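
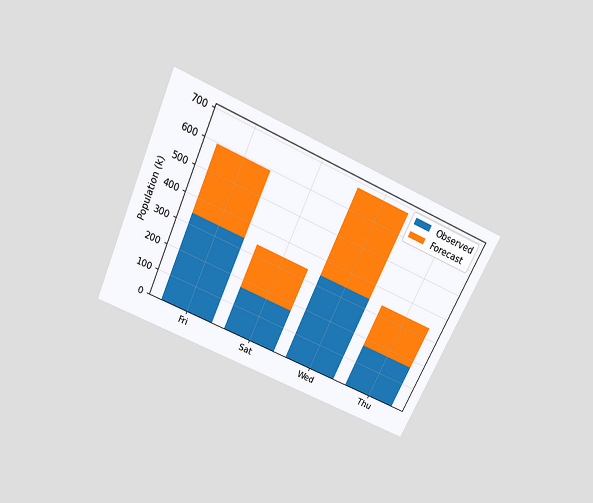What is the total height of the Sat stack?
340k

The chart is tilted about 24° clockwise and viewed slightly from above. The Sat stack's top reaches 340k on the y-axis.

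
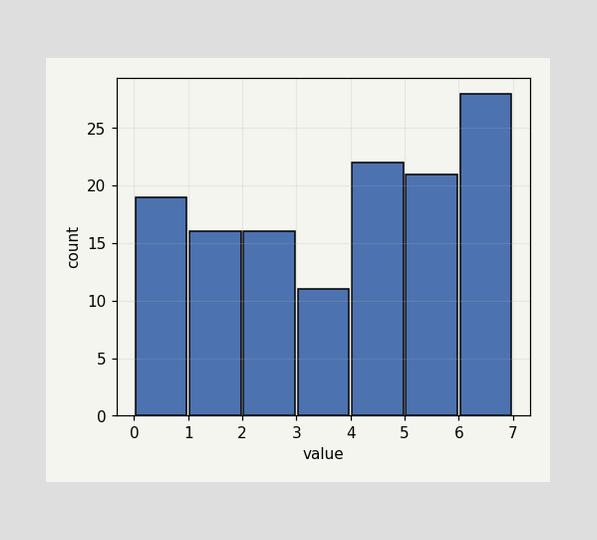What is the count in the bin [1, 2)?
16

The [1, 2) bin has height 16.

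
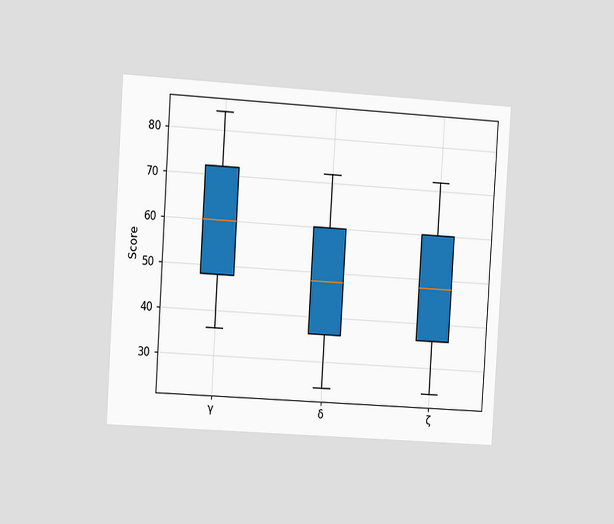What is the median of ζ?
48

The chart is tilted about 4° clockwise and viewed slightly from the left. The median line in the ζ box sits at 48.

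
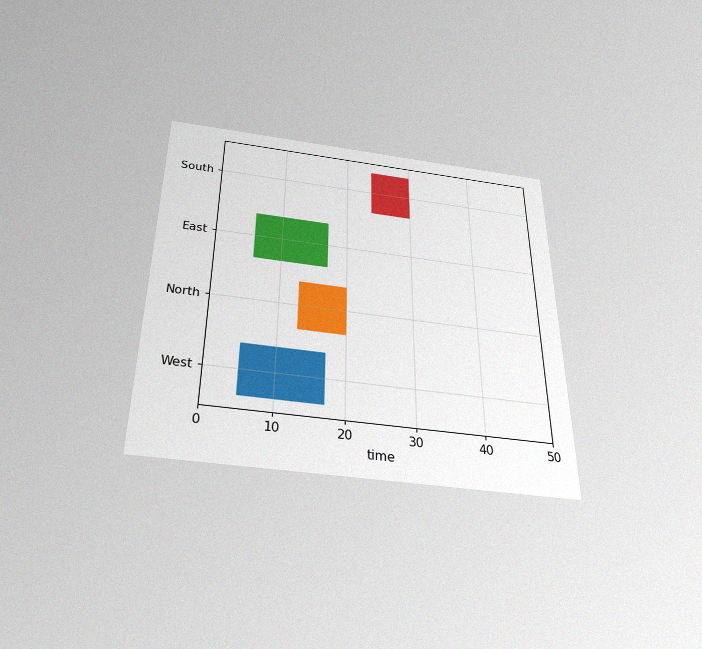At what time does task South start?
The chart is viewed slightly from below, with some photo noise. The South bar begins at t=24.

24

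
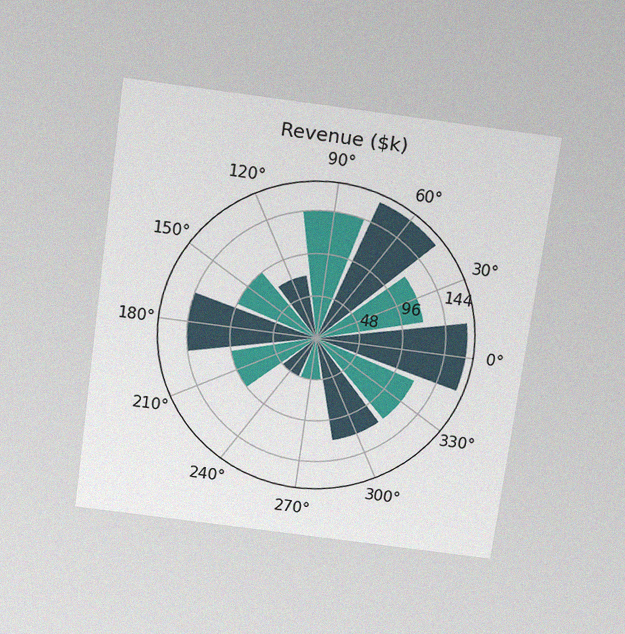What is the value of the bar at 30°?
The chart is tilted about 8° clockwise and viewed slightly from above, with some photo noise. The bar at 30° reaches $120k on the radial axis.

$120k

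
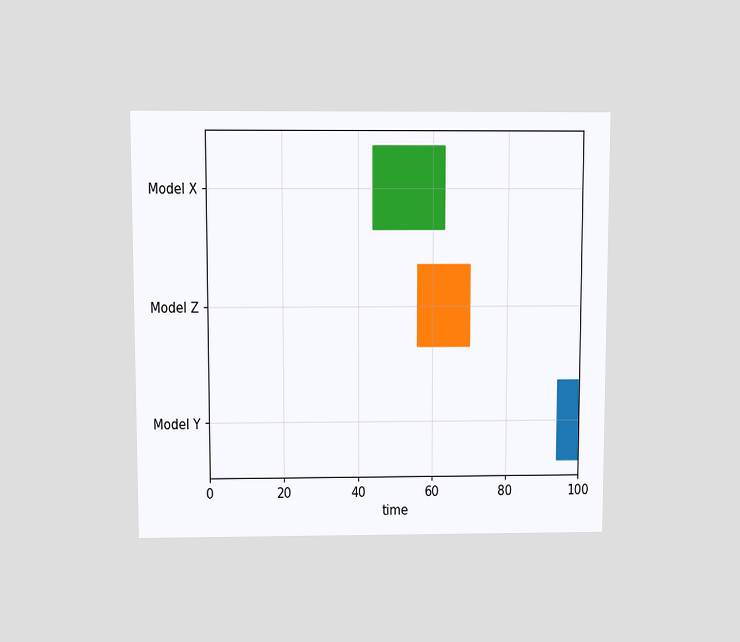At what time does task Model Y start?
94

The chart is viewed slightly from above. The Model Y bar begins at t=94.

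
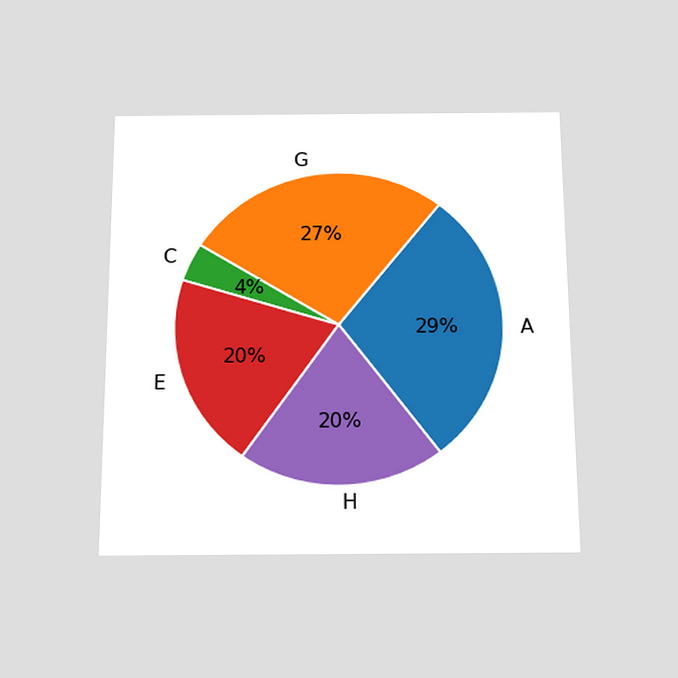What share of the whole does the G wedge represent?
27%

The chart is viewed slightly from below. The G slice takes up 27% of the pie.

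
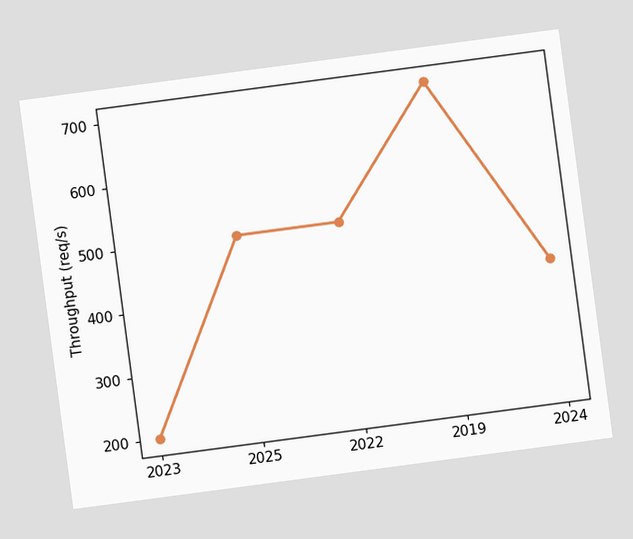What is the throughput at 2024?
400req/s

The chart is tilted about 8° counter-clockwise. At 2024, the line is at 400req/s.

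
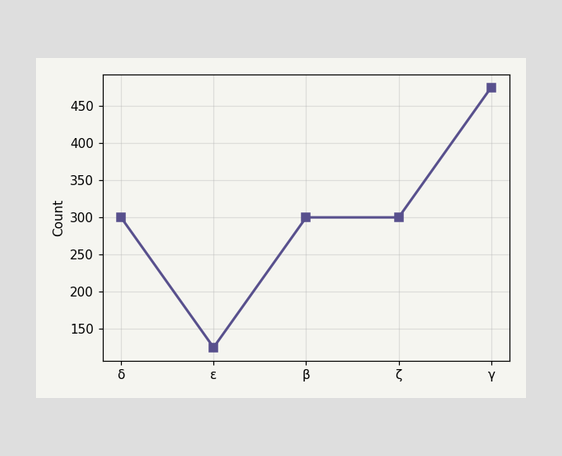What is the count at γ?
At γ, the line is at 475.

475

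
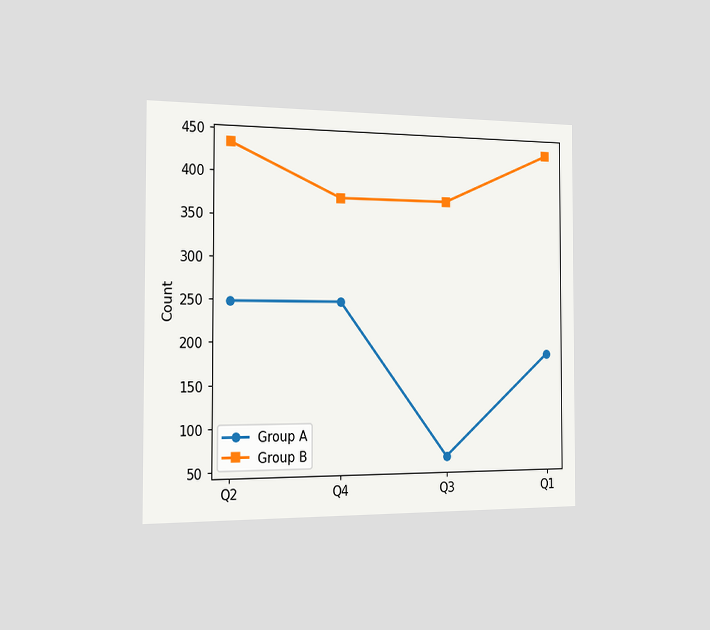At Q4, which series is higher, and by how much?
The chart is viewed slightly from the left. At Q4, Group B sits above the other line by 124.

Group B, by 124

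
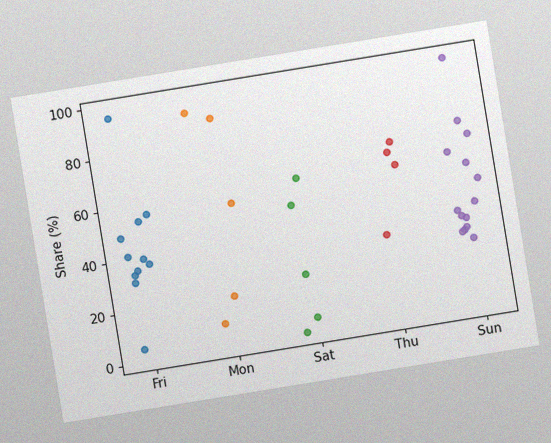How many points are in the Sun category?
The chart is tilted about 9° counter-clockwise, with some photo noise. Counting the markers in the Sun column gives 14.

14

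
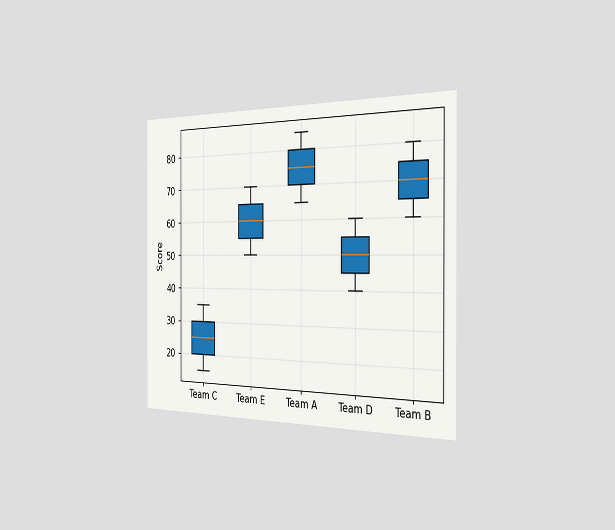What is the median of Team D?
50

The chart is viewed slightly from the right. The median line in the Team D box sits at 50.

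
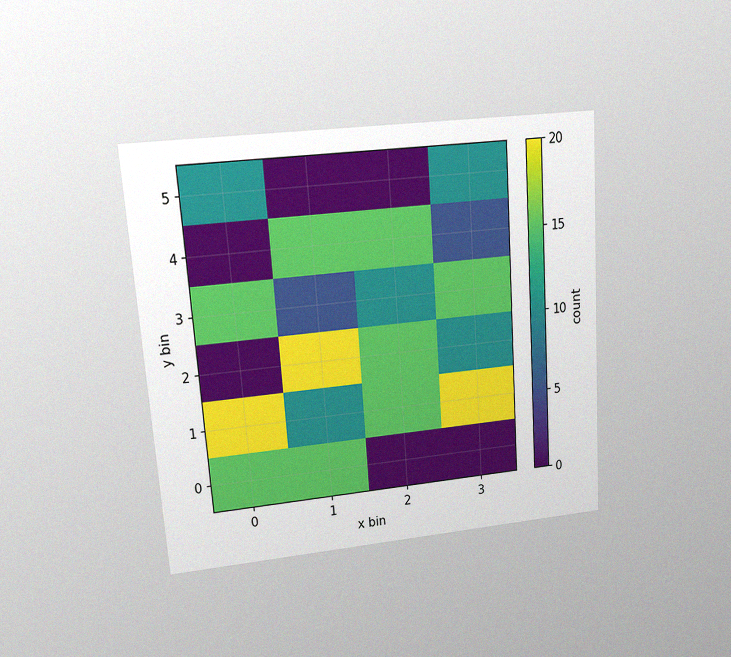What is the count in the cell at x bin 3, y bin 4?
The chart is tilted about 4° counter-clockwise and viewed at a slight angle, with some photo noise. Matching the cell (3, 4) against the colorbar gives 5.

5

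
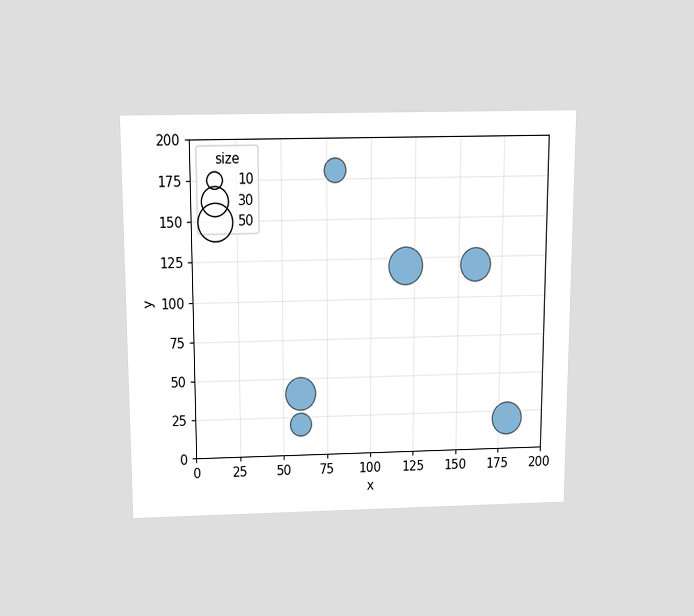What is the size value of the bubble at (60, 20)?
20

The chart is viewed slightly from above. Matching the bubble at (60, 20) against the size legend gives 20.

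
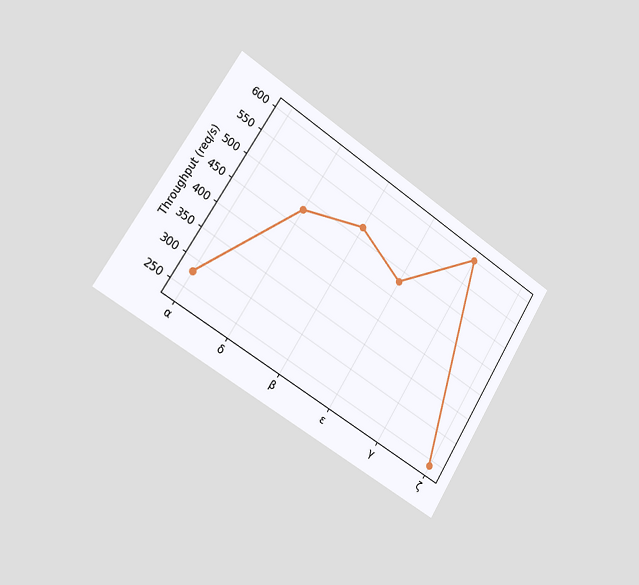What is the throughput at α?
280req/s

The chart is tilted about 33° clockwise and viewed slightly from the left. At α, the line is at 280req/s.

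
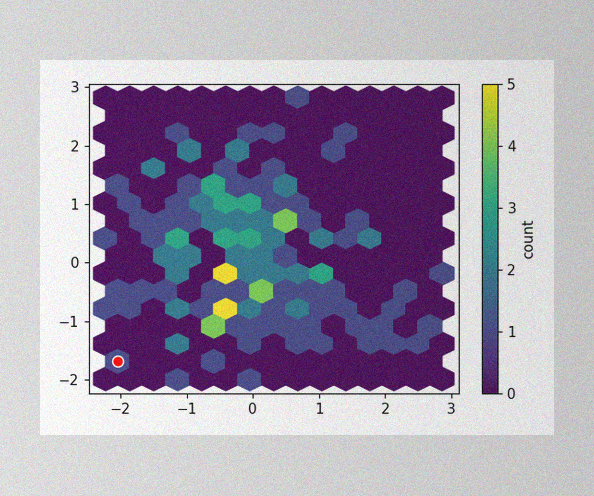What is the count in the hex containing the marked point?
The image has some photo noise and uneven lighting. The marked hex reads 1 on the colorbar.

1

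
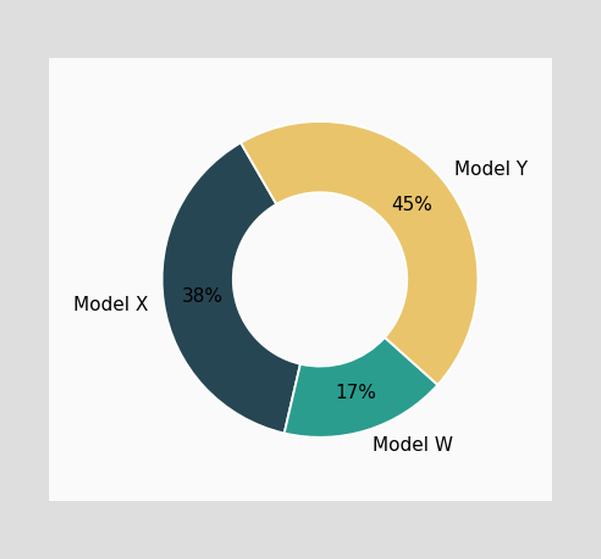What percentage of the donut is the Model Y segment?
45%

The Model Y segment takes up 45% of the ring.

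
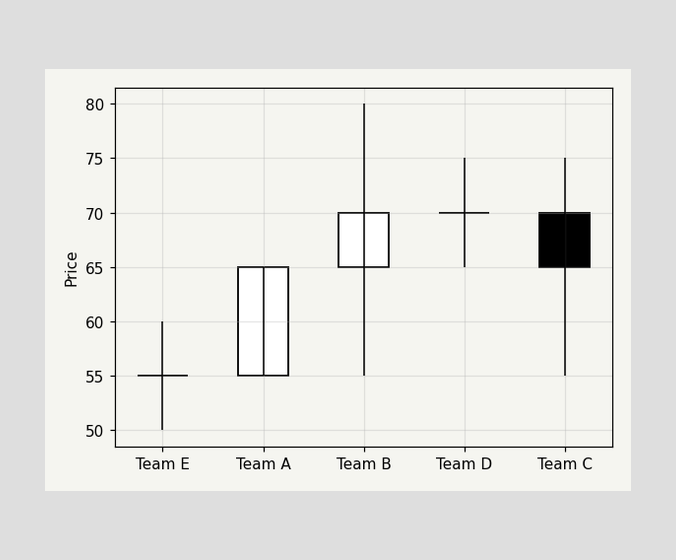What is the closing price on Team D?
70

The Team D candle closes at 70.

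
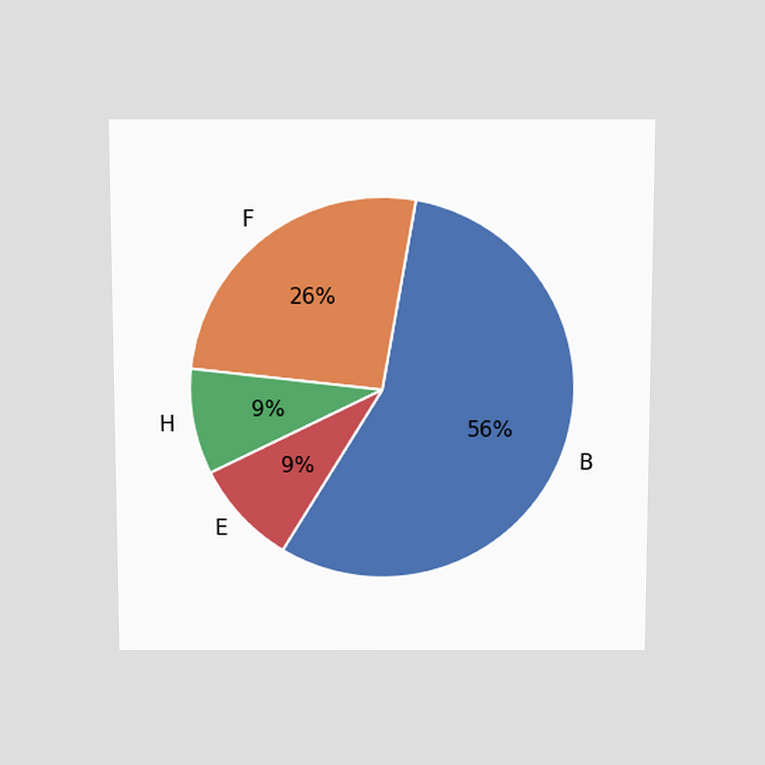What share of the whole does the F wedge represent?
26%

The chart is viewed slightly from above. The F slice takes up 26% of the pie.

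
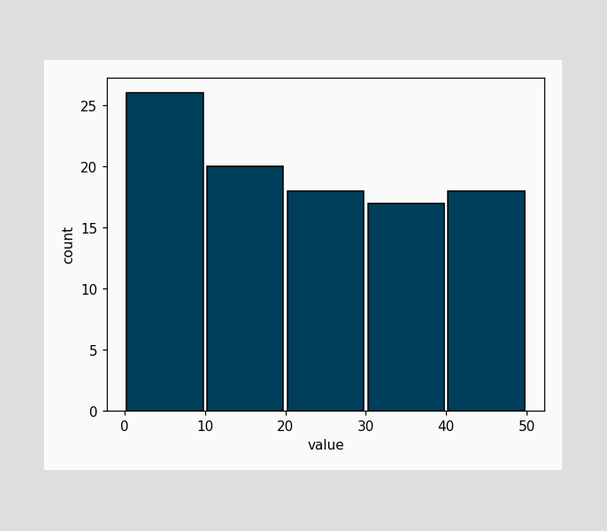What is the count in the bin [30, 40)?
The [30, 40) bin has height 17.

17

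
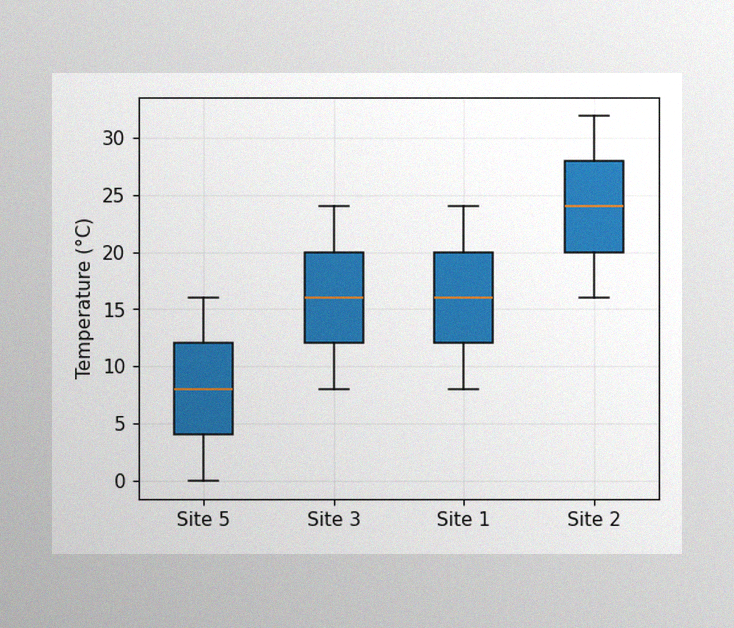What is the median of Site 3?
16°C

The image has some photo noise and uneven lighting. The median line in the Site 3 box sits at 16°C.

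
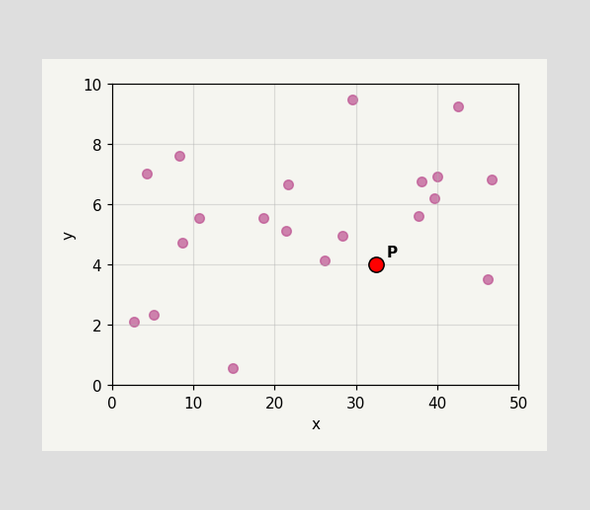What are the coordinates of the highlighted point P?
Following the gridlines from P to each axis, P sits at (32.5, 4).

(32.5, 4)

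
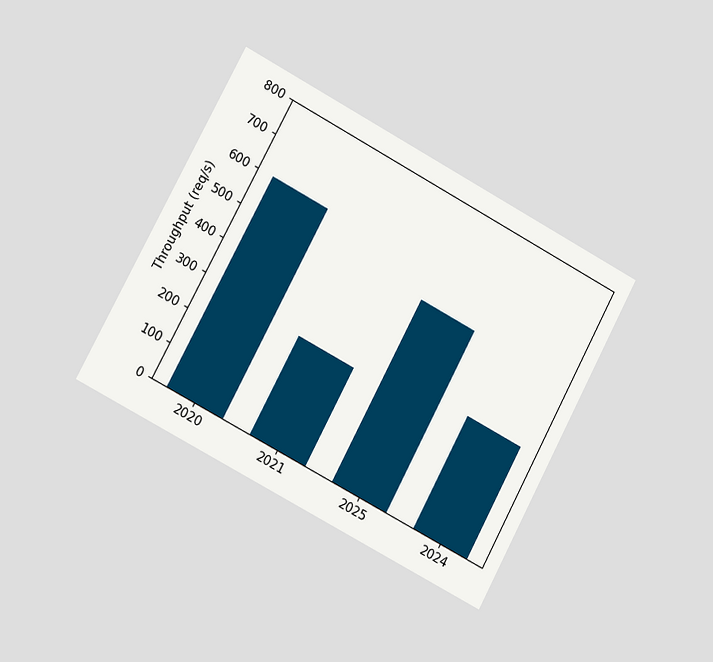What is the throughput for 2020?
600req/s

The chart is tilted about 28° clockwise and viewed slightly from the left. Reading along the chart's y-axis, the 2020 bar reaches 600req/s.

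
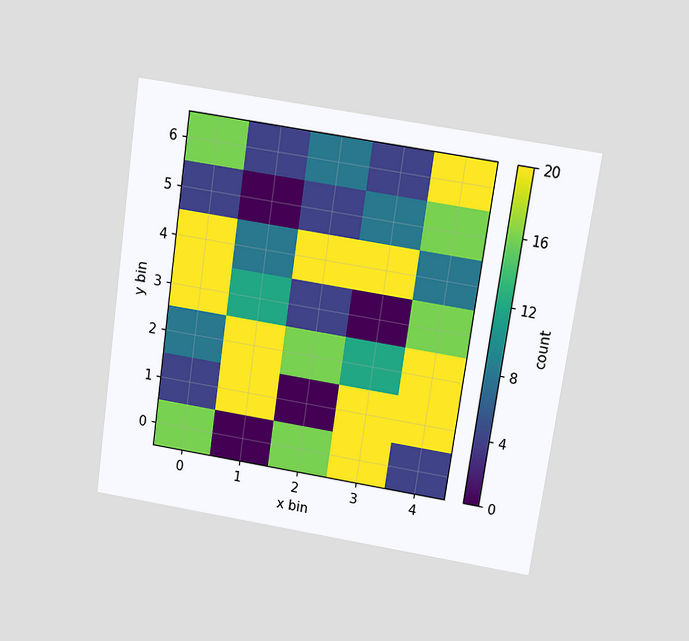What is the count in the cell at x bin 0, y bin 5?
4

The chart is tilted about 8° clockwise and viewed slightly from above. Matching the cell (0, 5) against the colorbar gives 4.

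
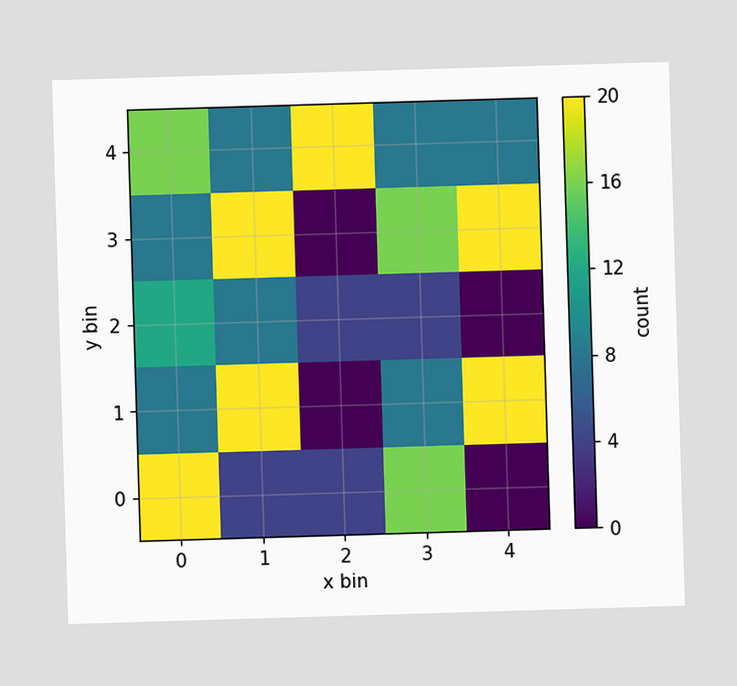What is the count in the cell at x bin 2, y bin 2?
4

Matching the cell (2, 2) against the colorbar gives 4.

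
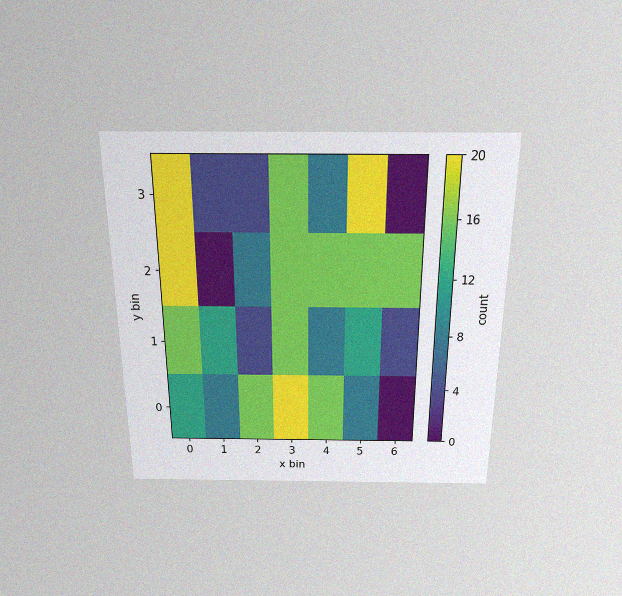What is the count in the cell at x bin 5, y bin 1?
The chart is viewed slightly from above, with some photo noise. Matching the cell (5, 1) against the colorbar gives 12.

12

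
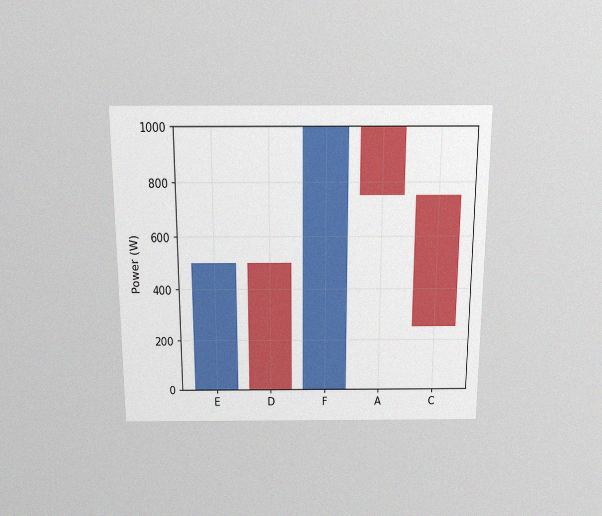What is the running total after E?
The chart is viewed slightly from above, with some photo noise. After E the running total reaches 500W.

500W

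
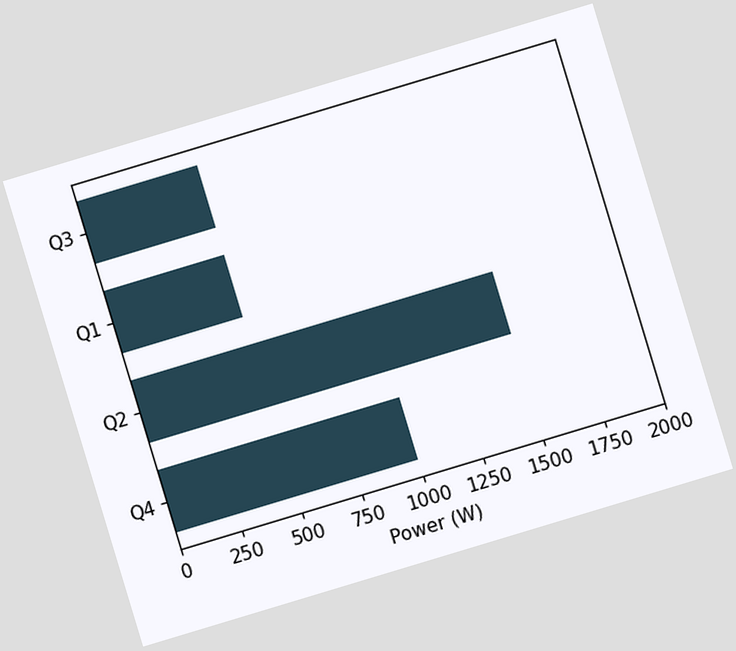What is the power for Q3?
500W

The chart is tilted about 17° counter-clockwise. Reading along the chart's x-axis, the Q3 bar reaches 500W.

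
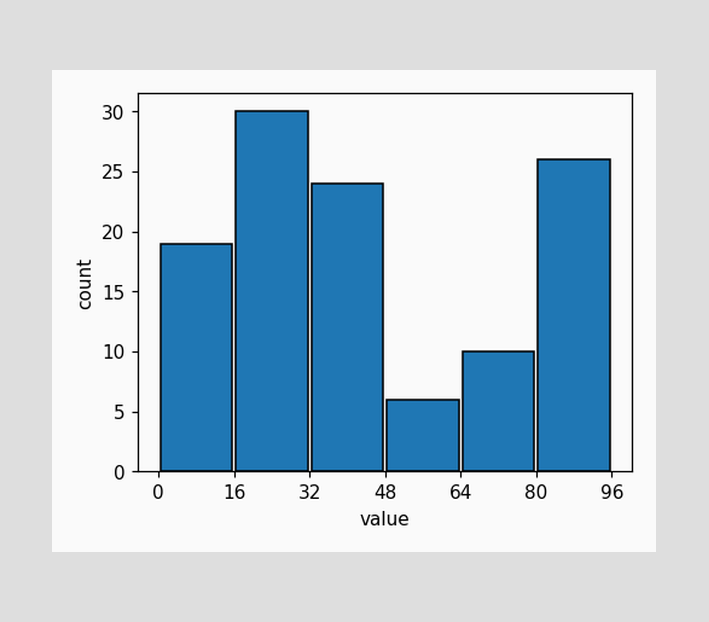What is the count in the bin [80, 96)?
26

The [80, 96) bin has height 26.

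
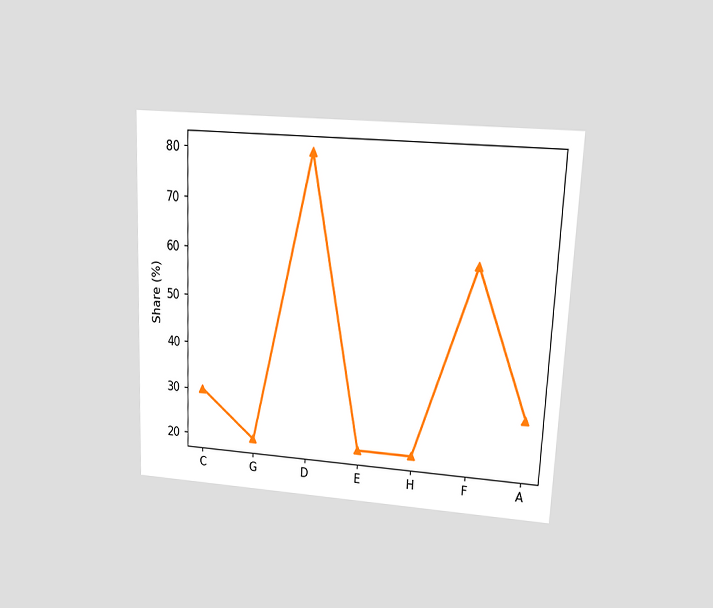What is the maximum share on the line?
80%

The chart is tilted about 3° clockwise and viewed at a slight angle. The highest point is at D, and reading across to the y-axis gives 80%.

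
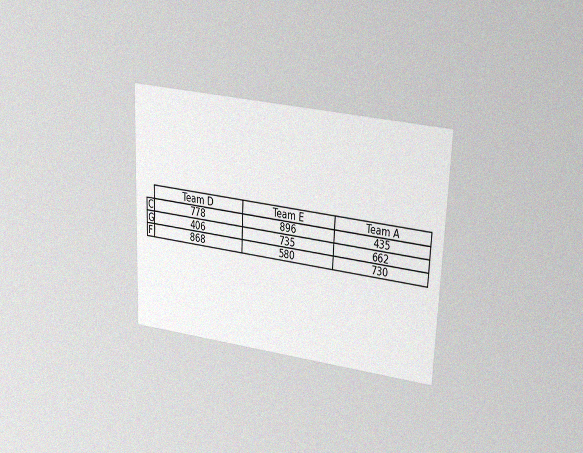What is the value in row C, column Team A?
The chart is tilted about 2° clockwise and viewed slightly from above, with some photo noise. The (C, Team A) cell reads 435.

435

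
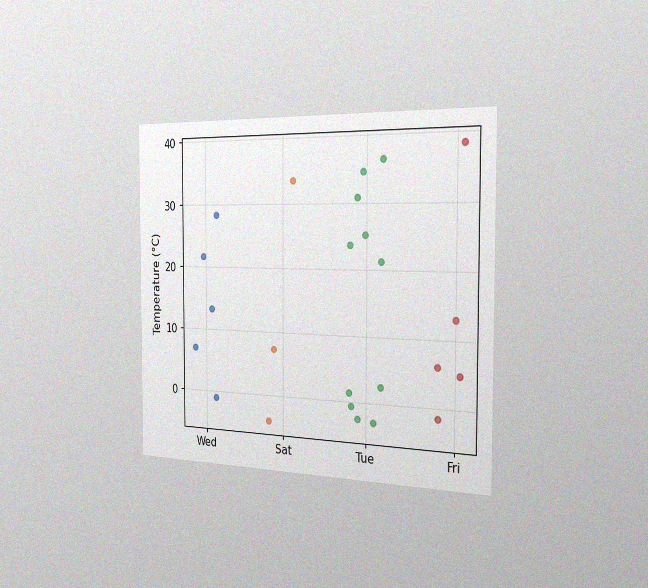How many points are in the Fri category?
5

The chart is viewed slightly from the right, with some photo noise. Counting the markers in the Fri column gives 5.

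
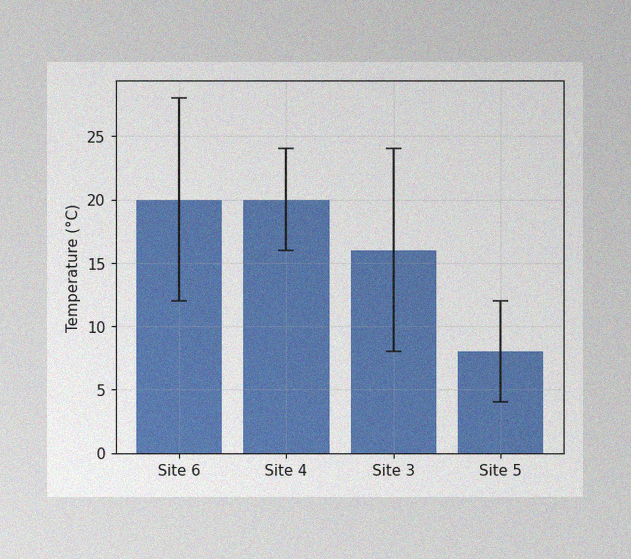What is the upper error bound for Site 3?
24°C

The image has some photo noise and uneven lighting. The Site 3 bar's upper whisker reaches 24°C.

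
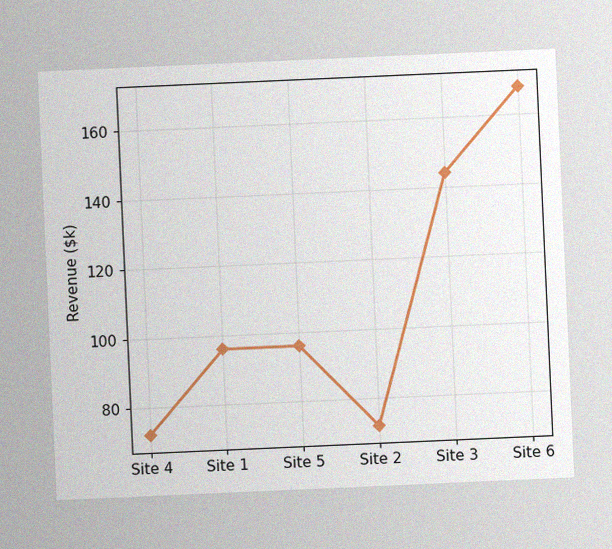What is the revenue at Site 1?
The chart is tilted about 3° counter-clockwise, with some photo noise. At Site 1, the line is at $96k.

$96k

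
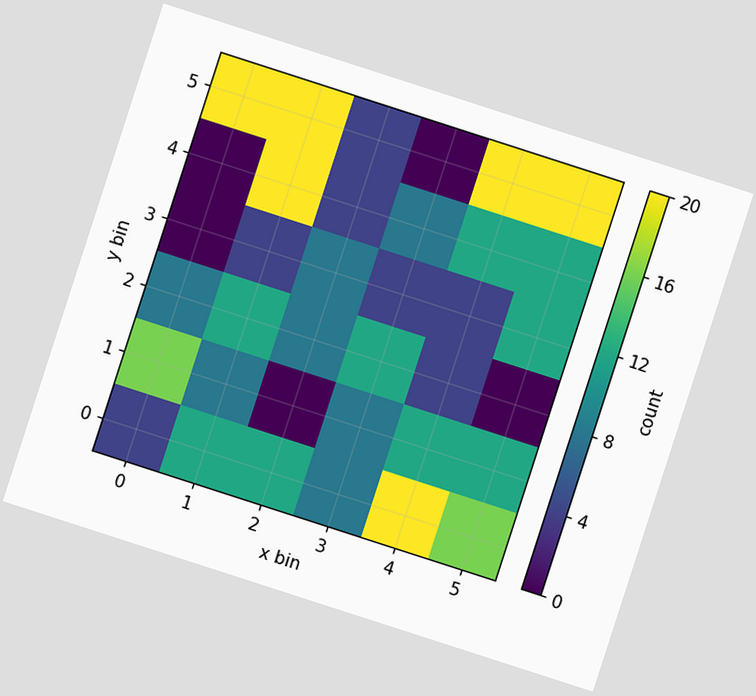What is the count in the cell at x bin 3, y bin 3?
4

The chart is tilted about 18° clockwise. Matching the cell (3, 3) against the colorbar gives 4.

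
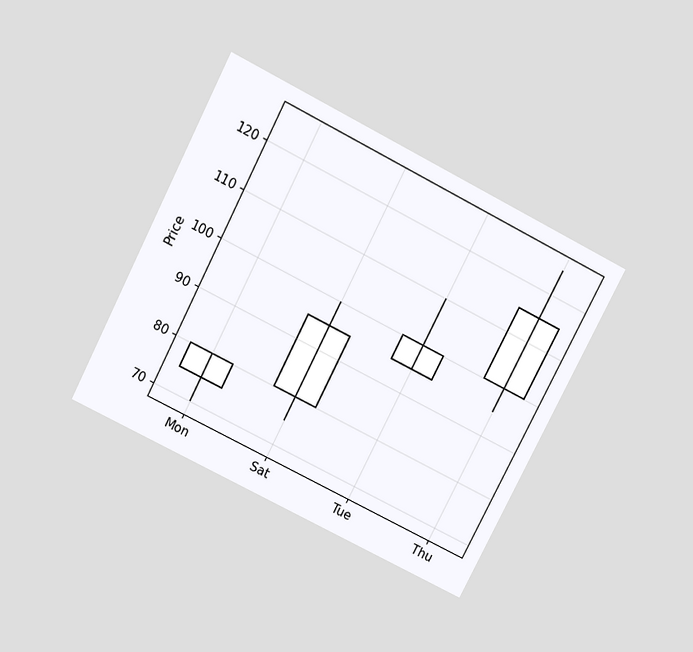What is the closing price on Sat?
The chart is tilted about 27° clockwise and viewed slightly from above. The Sat candle closes at 95.

95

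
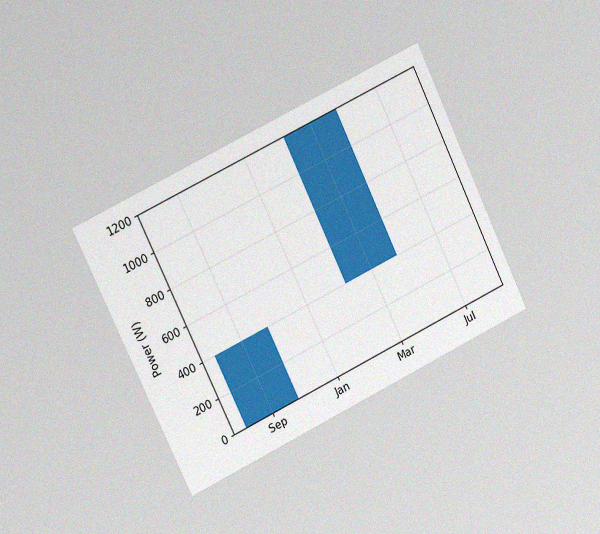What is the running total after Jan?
The chart is tilted about 26° counter-clockwise and viewed slightly from the left, with some photo noise. After Jan the running total reaches 400W.

400W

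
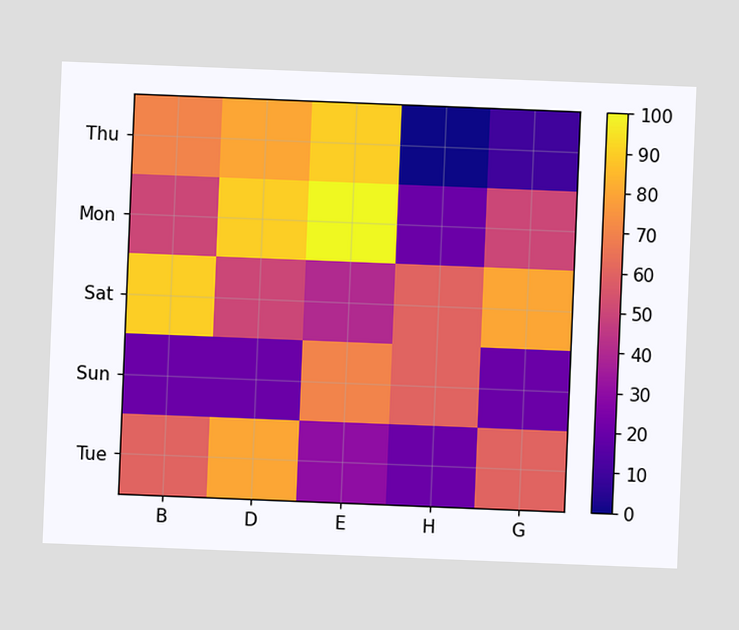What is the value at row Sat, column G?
80

The chart is tilted about 2° clockwise. Matching cell (Sat, G) against the colorbar gives 80.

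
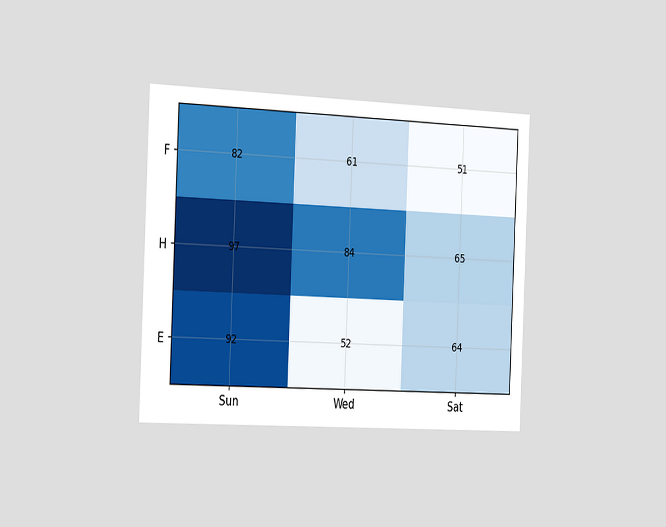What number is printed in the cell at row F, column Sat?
The chart is tilted about 2° clockwise and viewed slightly from the left. The (F, Sat) cell reads 51.

51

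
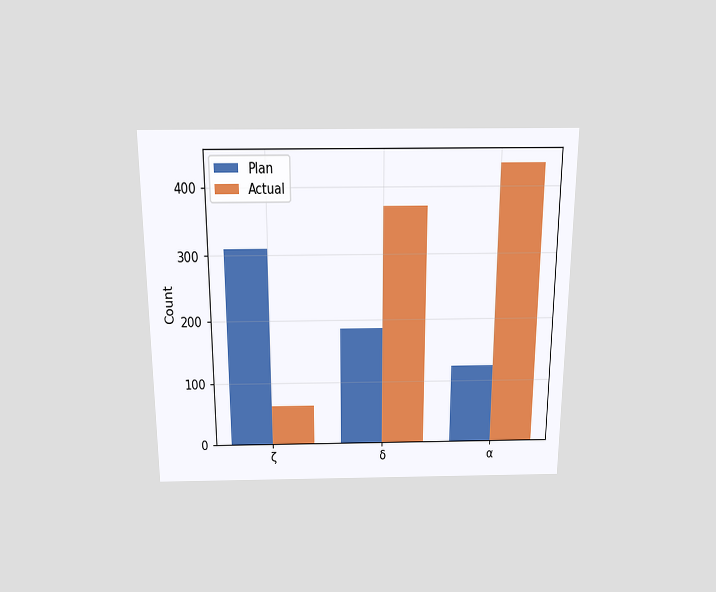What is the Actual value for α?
434

The chart is viewed slightly from above. The Actual bar at α reaches 434 on the y-axis.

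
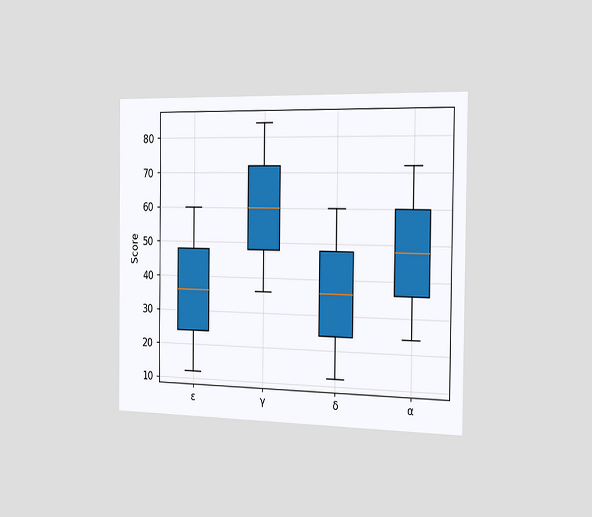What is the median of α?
The chart is viewed slightly from the right. The median line in the α box sits at 48.

48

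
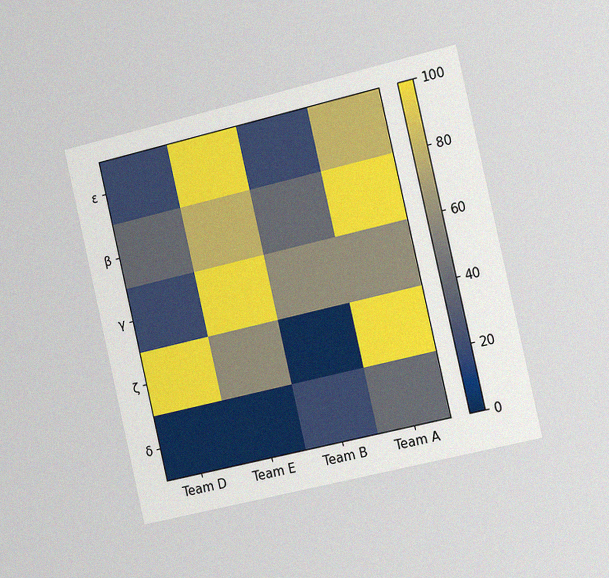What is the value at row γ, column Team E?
The chart is tilted about 13° counter-clockwise and viewed slightly from the right, with some photo noise. Matching cell (γ, Team E) against the colorbar gives 100.

100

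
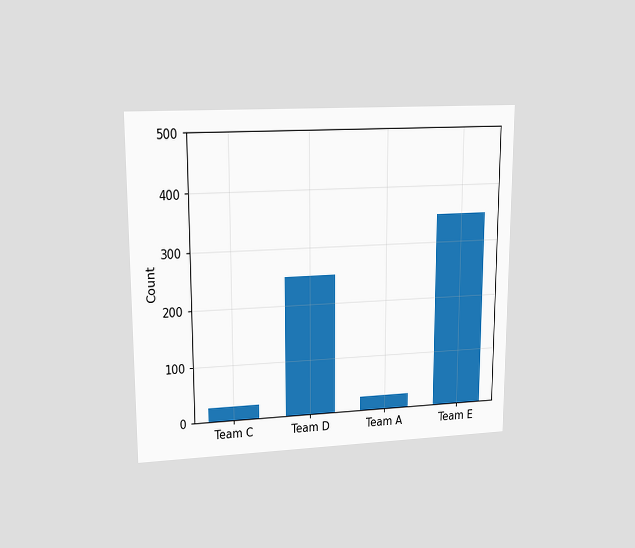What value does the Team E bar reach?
350

The chart is viewed at a slight angle. Reading along the chart's y-axis, the Team E bar reaches 350.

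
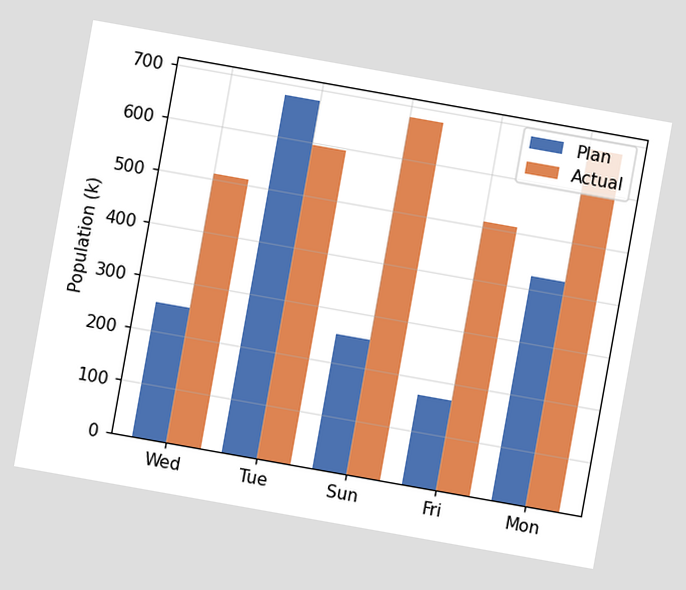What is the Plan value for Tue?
The chart is tilted about 10° clockwise. The Plan bar at Tue reaches 680k on the y-axis.

680k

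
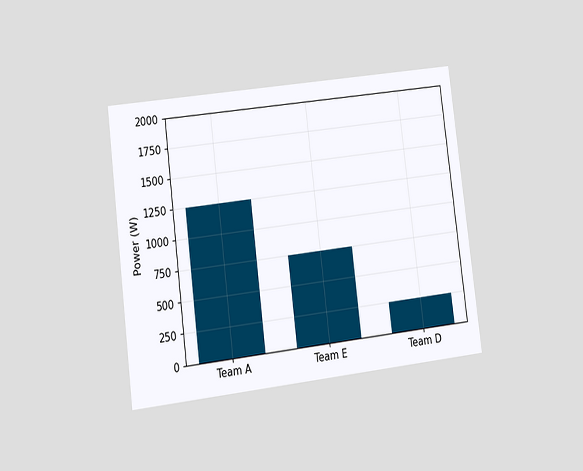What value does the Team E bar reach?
750W

The chart is tilted about 7° counter-clockwise and viewed at a slight angle. Reading along the chart's y-axis, the Team E bar reaches 750W.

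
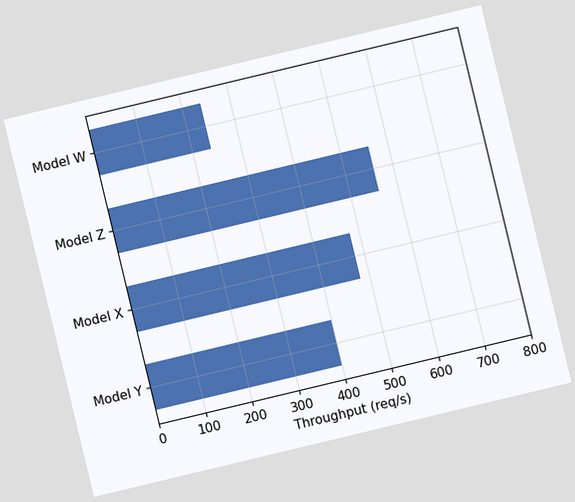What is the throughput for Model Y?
The chart is tilted about 13° counter-clockwise. Reading along the chart's x-axis, the Model Y bar reaches 400req/s.

400req/s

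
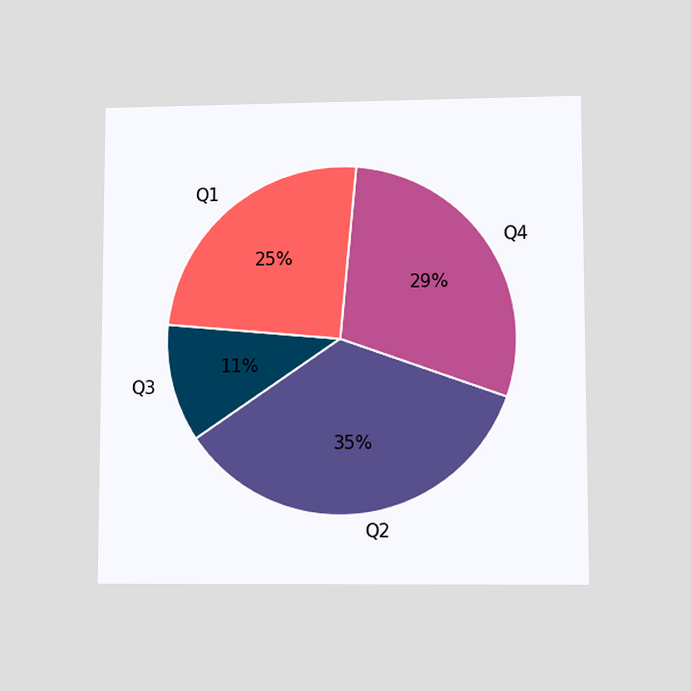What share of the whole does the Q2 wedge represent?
The chart is viewed at a slight angle. The Q2 slice takes up 35% of the pie.

35%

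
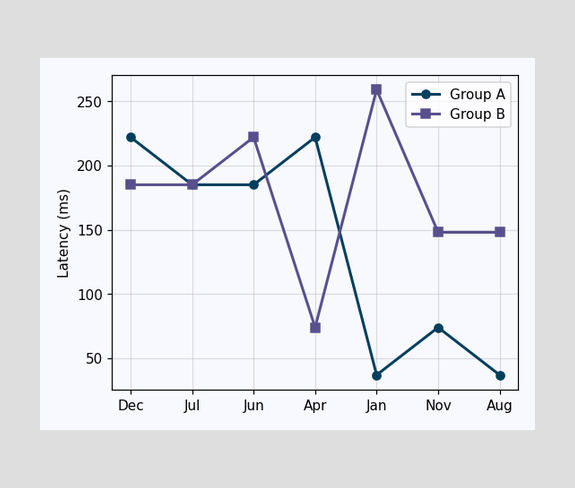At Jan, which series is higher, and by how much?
At Jan, Group B sits above the other line by 222ms.

Group B, by 222ms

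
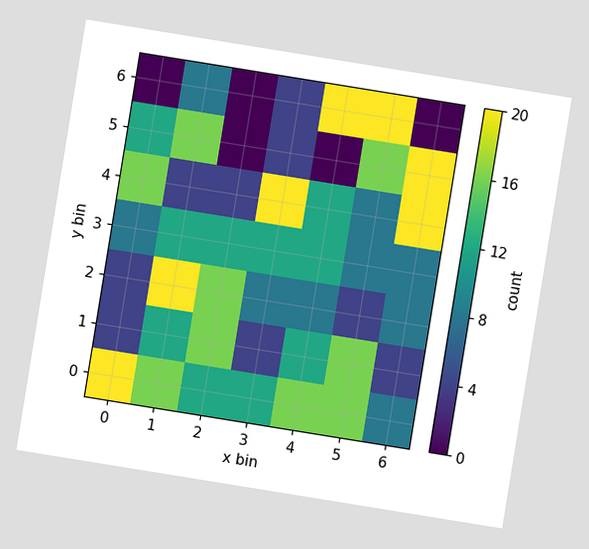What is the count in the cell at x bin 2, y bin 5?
0

The chart is tilted about 9° clockwise. Matching the cell (2, 5) against the colorbar gives 0.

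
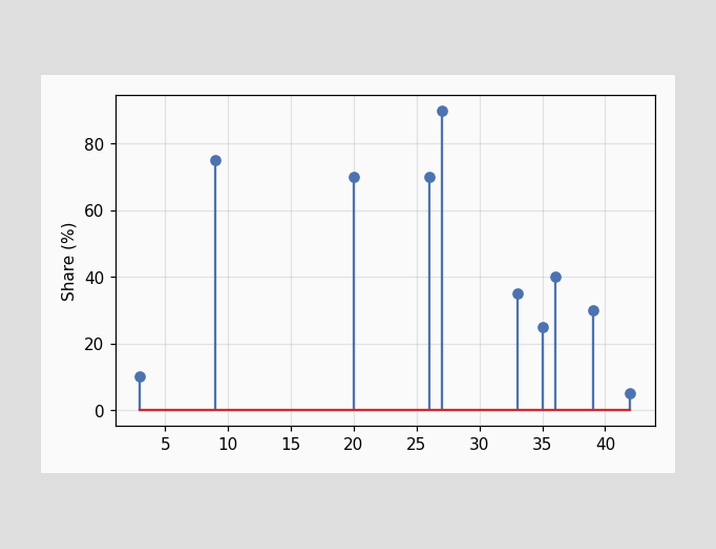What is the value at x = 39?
30%

The stem at x=39 reaches 30%.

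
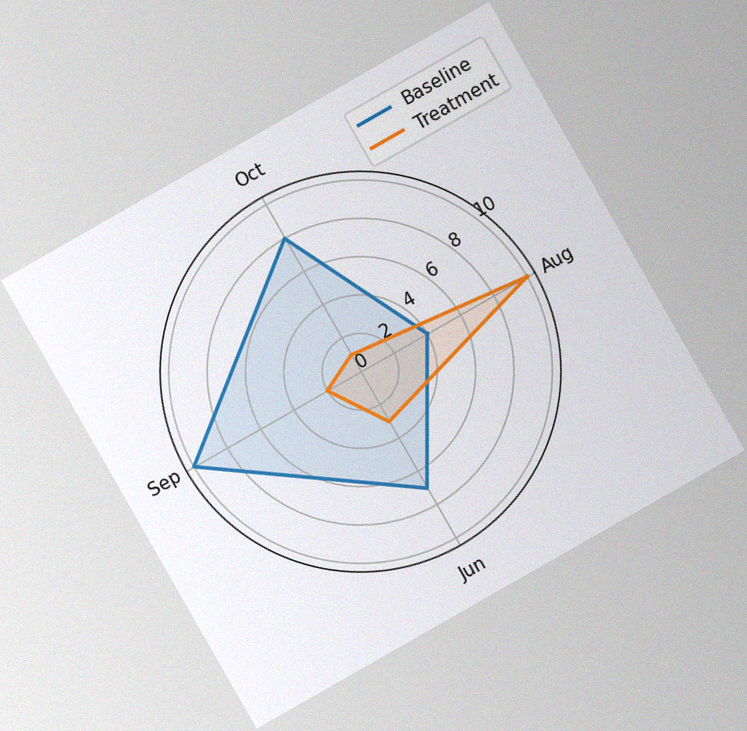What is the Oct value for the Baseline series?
8

The chart is tilted about 30° counter-clockwise, with some photo noise. On the Oct axis, Baseline reaches 8.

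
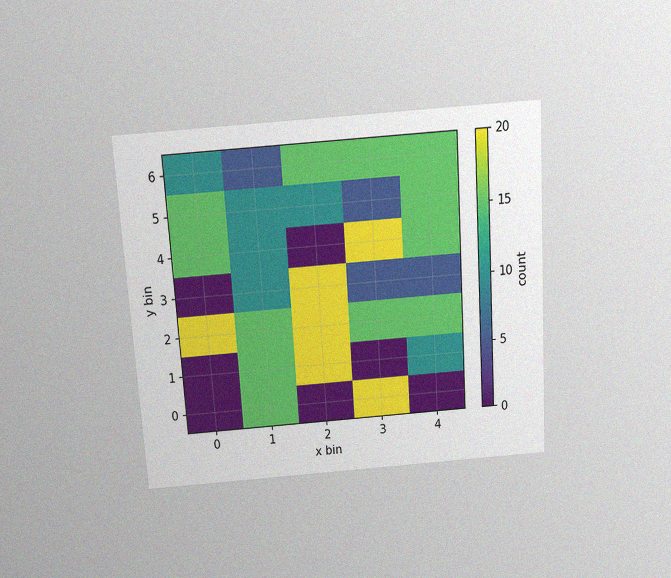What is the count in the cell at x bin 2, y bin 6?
15

The chart is tilted about 4° counter-clockwise and viewed slightly from above, with some photo noise. Matching the cell (2, 6) against the colorbar gives 15.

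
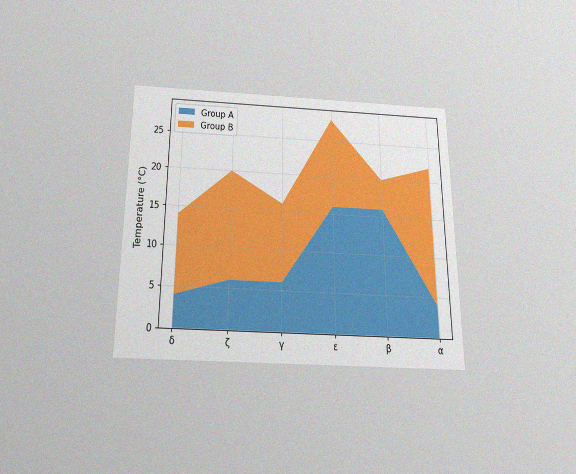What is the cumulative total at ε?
28°C

The chart is viewed slightly from below, with some photo noise. The stacked total at ε reaches 28°C.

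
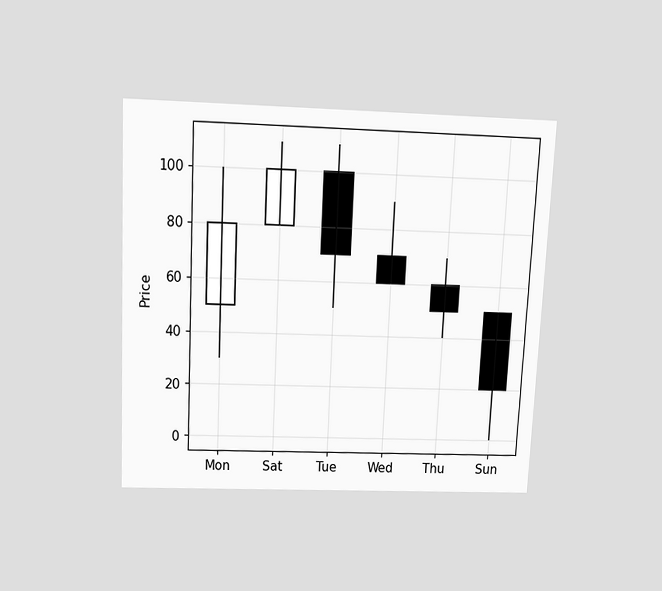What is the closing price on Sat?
100

The chart is tilted about 3° clockwise and viewed slightly from above. The Sat candle closes at 100.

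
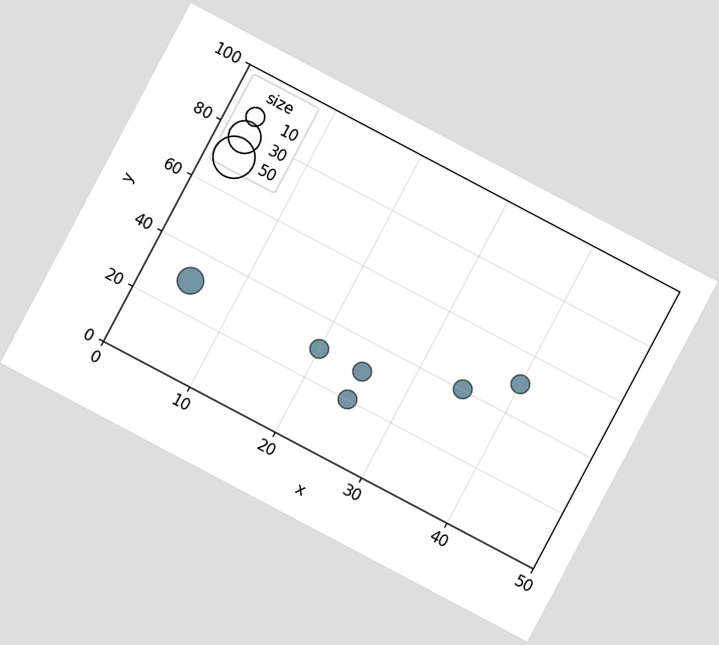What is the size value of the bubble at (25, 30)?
10

The chart is tilted about 28° clockwise. Matching the bubble at (25, 30) against the size legend gives 10.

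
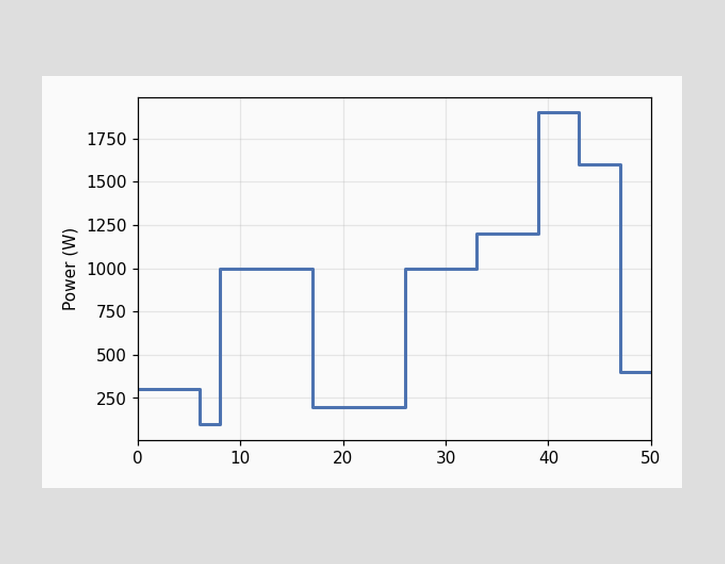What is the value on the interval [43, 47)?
On [43, 47) the step sits at 1600W.

1600W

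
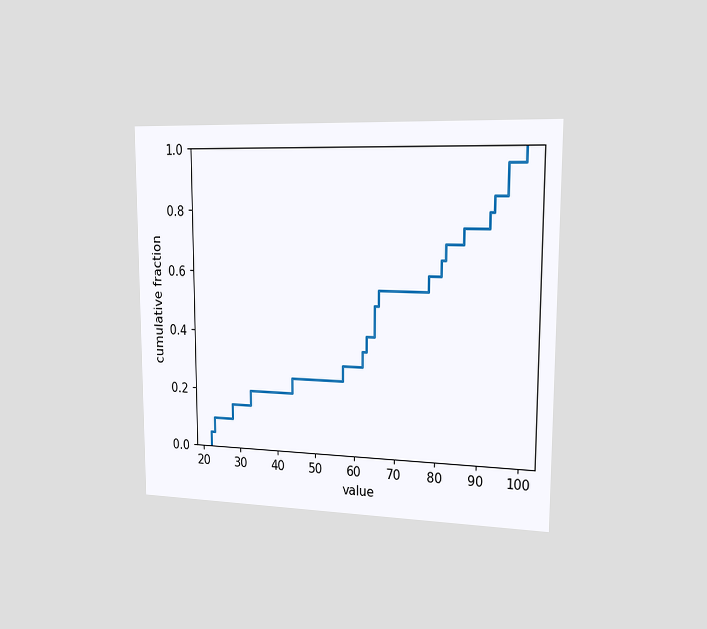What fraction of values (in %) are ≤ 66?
The chart is viewed slightly from the right. At x=66 the ECDF step is at 55%.

55%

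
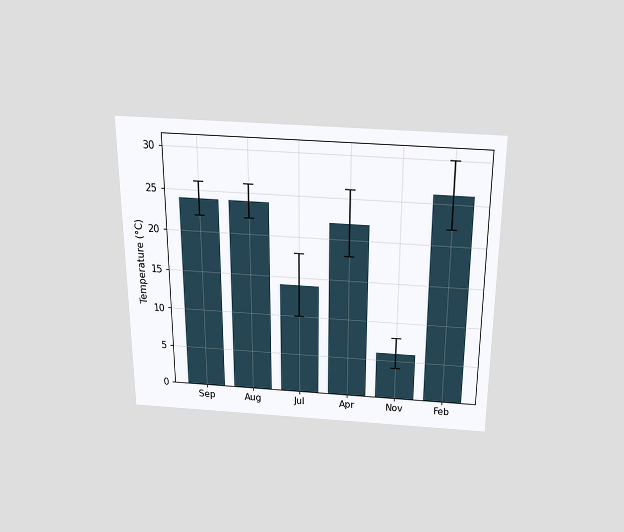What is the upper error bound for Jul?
18°C

The chart is viewed slightly from above. The Jul bar's upper whisker reaches 18°C.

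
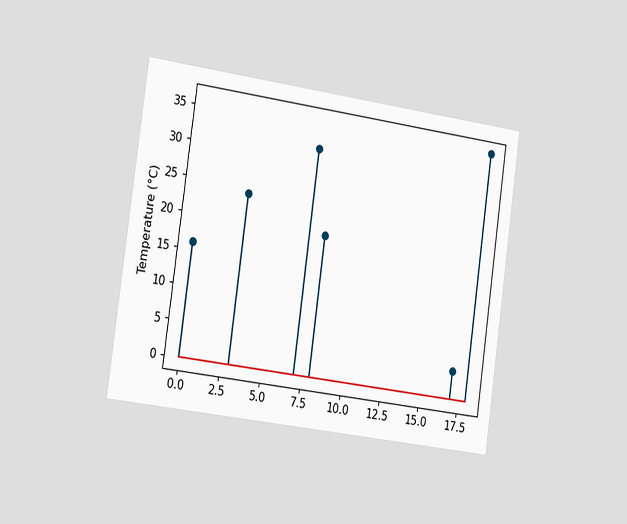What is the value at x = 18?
The chart is tilted about 8° clockwise and viewed slightly from the left. The stem at x=18 reaches 36°C.

36°C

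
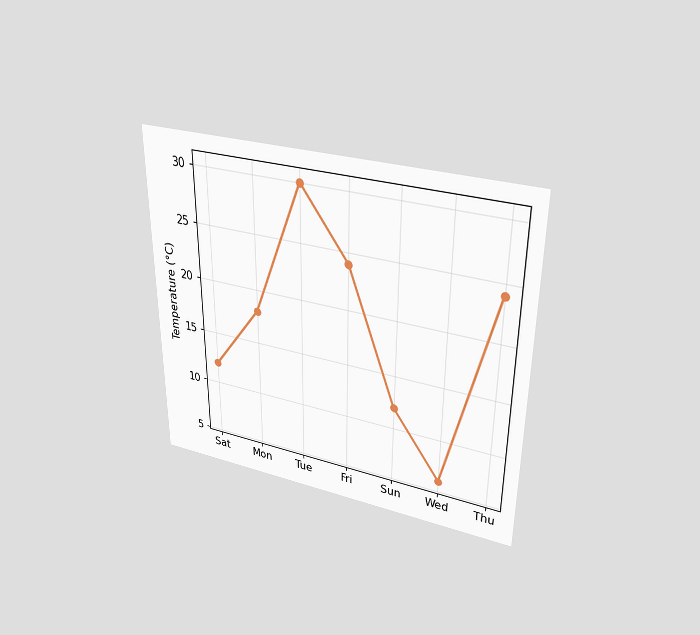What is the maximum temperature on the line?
30°C

The chart is viewed slightly from above. The highest point is at Tue, and reading across to the y-axis gives 30°C.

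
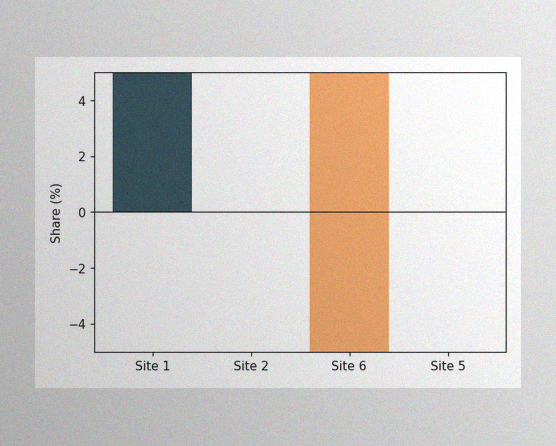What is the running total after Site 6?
The image has some photo noise and uneven lighting. After Site 6 the running total reaches -5%.

-5%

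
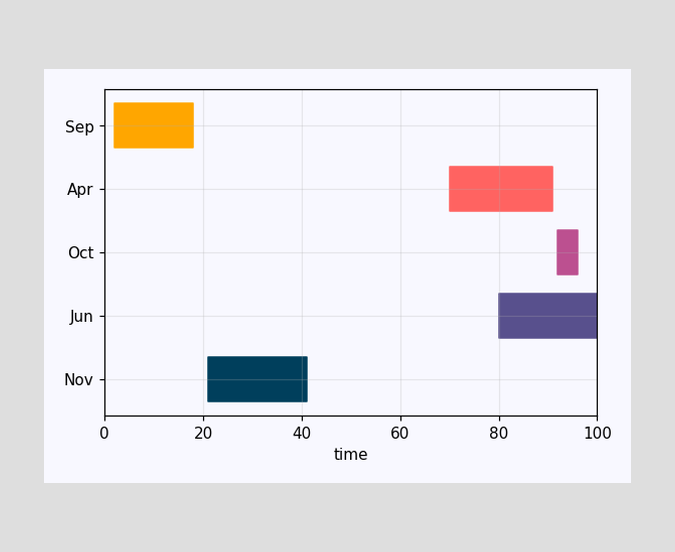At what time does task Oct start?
The Oct bar begins at t=92.

92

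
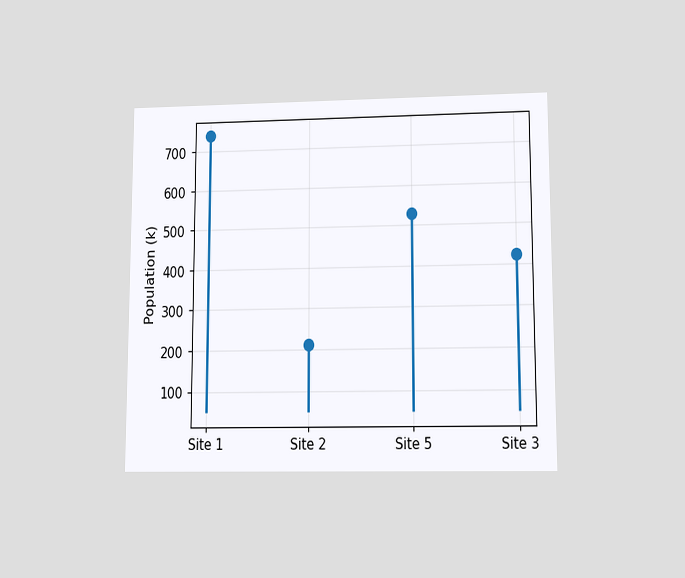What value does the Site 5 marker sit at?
The chart is viewed at a slight angle. The Site 5 marker sits at 530k.

530k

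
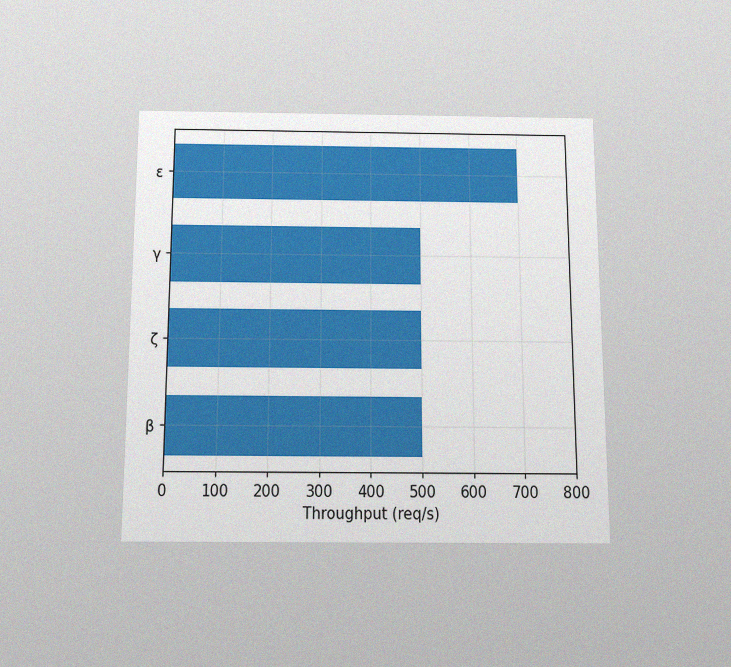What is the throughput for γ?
500req/s

The chart is viewed slightly from below, with some photo noise. Reading along the chart's x-axis, the γ bar reaches 500req/s.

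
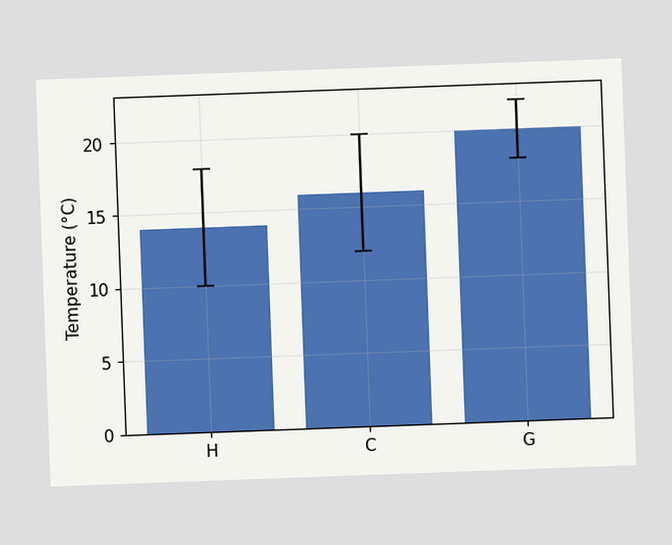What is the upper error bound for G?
22°C

The chart is tilted about 2° counter-clockwise. The G bar's upper whisker reaches 22°C.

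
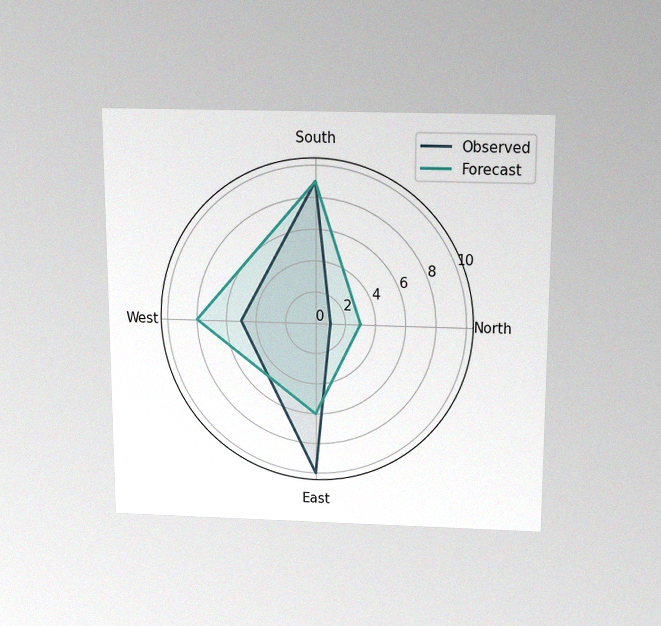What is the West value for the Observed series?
The chart is viewed slightly from above, with some photo noise. On the West axis, Observed reaches 5.

5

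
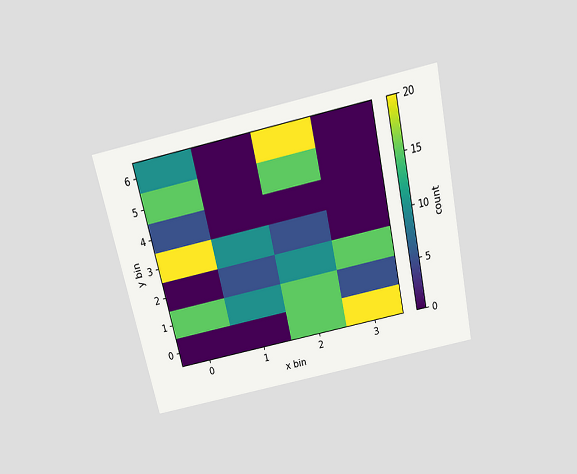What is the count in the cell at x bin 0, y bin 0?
The chart is tilted about 12° counter-clockwise and viewed slightly from above. Matching the cell (0, 0) against the colorbar gives 0.

0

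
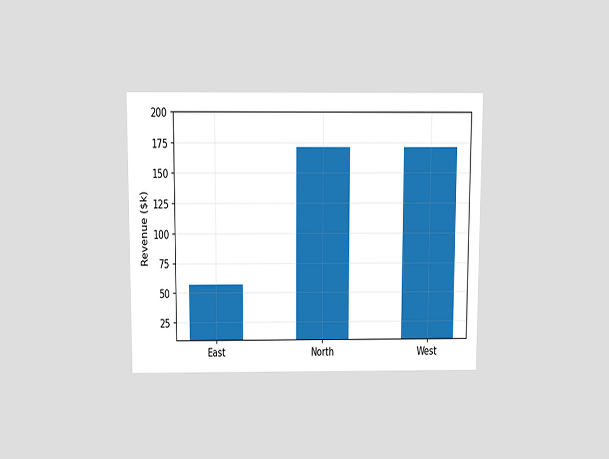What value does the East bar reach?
$57k

The chart is viewed slightly from above. Reading along the chart's y-axis, the East bar reaches $57k.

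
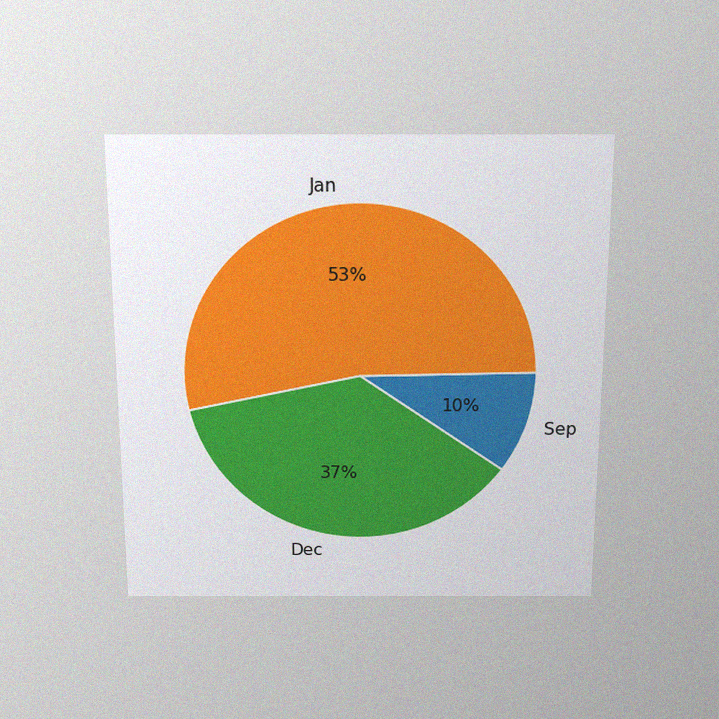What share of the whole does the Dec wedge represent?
The chart is viewed slightly from above, with some photo noise. The Dec slice takes up 37% of the pie.

37%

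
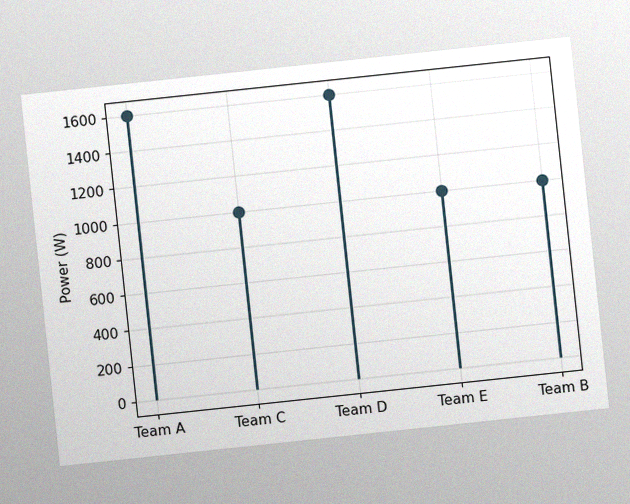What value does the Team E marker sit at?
The chart is tilted about 6° counter-clockwise, with some photo noise. The Team E marker sits at 1000W.

1000W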